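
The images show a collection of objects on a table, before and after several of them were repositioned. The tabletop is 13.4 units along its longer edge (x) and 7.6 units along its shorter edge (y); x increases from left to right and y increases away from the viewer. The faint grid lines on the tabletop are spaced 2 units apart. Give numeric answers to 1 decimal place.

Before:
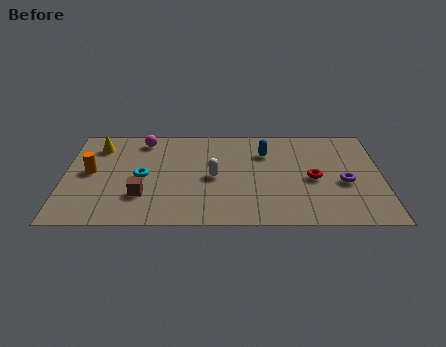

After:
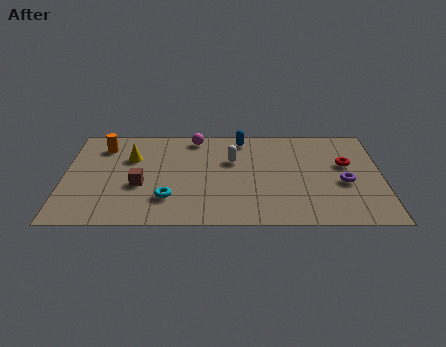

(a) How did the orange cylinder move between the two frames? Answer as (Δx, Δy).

(0.5, 2.0)

The orange cylinder was at about (1.1, 4.0) and moved to about (1.6, 6.0).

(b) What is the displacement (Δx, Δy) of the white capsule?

(0.8, 1.3)

The white capsule started near (6.3, 3.6) and ended near (7.1, 4.9).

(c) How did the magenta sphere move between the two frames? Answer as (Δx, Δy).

(2.2, 0.2)

From the two frames, the magenta sphere sits at roughly (3.3, 6.5) before and (5.5, 6.7) after.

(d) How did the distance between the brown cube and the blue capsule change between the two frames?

-0.6

Before: roughly 6.2 units apart; after: 5.6. That's 0.6 units closer together.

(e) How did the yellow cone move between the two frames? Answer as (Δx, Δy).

(1.4, -0.9)

The yellow cone was at about (1.4, 6.0) and moved to about (2.8, 5.1).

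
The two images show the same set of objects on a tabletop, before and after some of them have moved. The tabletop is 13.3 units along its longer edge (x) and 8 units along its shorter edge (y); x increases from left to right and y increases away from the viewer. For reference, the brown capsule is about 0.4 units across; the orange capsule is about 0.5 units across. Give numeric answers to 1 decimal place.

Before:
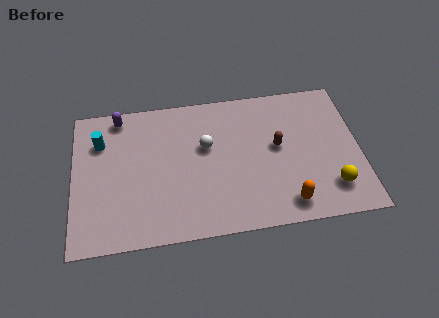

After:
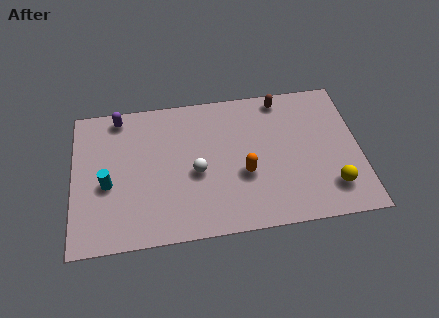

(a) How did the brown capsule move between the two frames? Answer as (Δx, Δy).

(0.3, 2.7)

The brown capsule was at about (9.5, 4.4) and moved to about (9.8, 7.1).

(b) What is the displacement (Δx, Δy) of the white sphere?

(-0.5, -1.4)

The white sphere was at about (6.2, 4.9) and moved to about (5.7, 3.5).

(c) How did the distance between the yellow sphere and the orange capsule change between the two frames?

+2.0

They were about 2.2 units apart before and 4.2 after — 2.0 units further apart.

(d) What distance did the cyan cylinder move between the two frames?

2.4

The cyan cylinder moved from about (1.3, 5.8) to (1.6, 3.4), a distance of √(0.3² + 2.4²) ≈ 2.4.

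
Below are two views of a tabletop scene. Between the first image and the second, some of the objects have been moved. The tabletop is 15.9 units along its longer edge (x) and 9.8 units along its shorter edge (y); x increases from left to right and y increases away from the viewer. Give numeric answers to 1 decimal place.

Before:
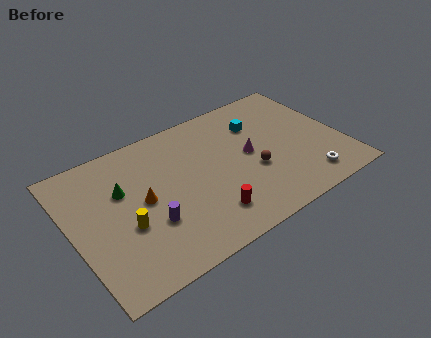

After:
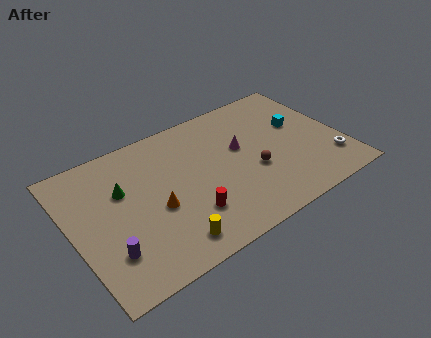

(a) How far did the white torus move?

1.7

The white torus was near (13.3, 1.6) before and (14.9, 2.3) after, so it travelled √(1.6² + 0.7²) ≈ 1.7 units.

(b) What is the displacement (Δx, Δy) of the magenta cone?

(-0.4, 0.7)

From the two frames, the magenta cone sits at roughly (10.5, 5.1) before and (10.1, 5.8) after.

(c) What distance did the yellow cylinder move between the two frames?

3.1

The yellow cylinder moved from about (2.9, 3.8) to (5.0, 1.5), a distance of √(2.1² + 2.3²) ≈ 3.1.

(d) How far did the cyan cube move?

2.6

From (11.4, 7.1) to (13.7, 5.9), the cyan cube covered √(2.3² + 1.2²) ≈ 2.6 units.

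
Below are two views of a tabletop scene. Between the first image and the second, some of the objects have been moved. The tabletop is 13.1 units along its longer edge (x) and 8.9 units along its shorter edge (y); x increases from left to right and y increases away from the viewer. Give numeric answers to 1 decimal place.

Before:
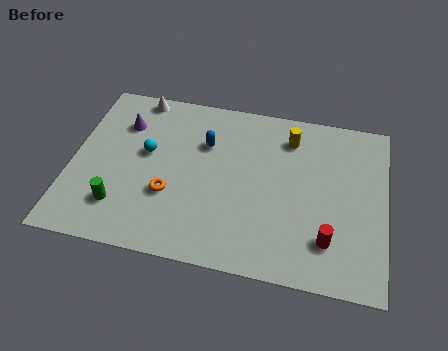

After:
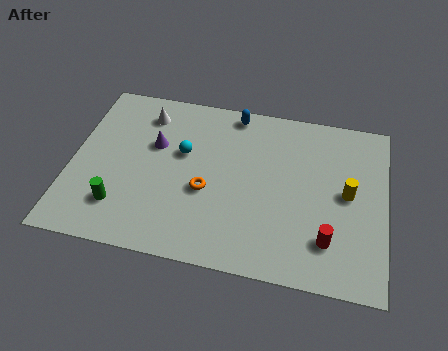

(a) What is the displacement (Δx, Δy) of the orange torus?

(1.5, 0.5)

The orange torus was at about (4.2, 3.1) and moved to about (5.7, 3.6).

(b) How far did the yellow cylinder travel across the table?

3.5

The yellow cylinder was near (9.0, 7.1) before and (11.5, 4.6) after, so it travelled √(2.5² + 2.5²) ≈ 3.5 units.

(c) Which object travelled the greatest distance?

the yellow cylinder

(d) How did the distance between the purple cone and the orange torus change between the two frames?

-1.0

The distance was about 4.0 in the first image and 3.0 in the second, so they moved 1.0 units closer together.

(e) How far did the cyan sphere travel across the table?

1.5

From (3.1, 5.1) to (4.6, 5.4), the cyan sphere covered √(1.5² + 0.3²) ≈ 1.5 units.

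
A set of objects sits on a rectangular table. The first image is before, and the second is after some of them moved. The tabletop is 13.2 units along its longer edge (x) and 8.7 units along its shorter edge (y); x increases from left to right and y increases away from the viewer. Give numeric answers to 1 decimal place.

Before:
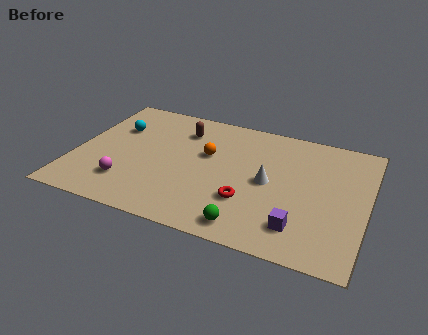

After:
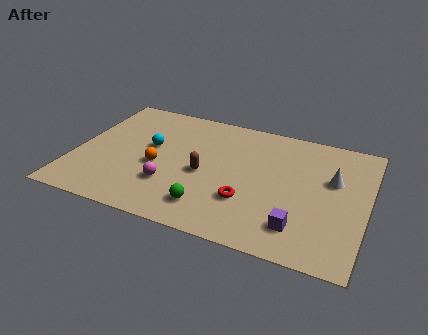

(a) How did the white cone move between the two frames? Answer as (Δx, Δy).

(2.8, 1.1)

The white cone started near (8.8, 4.3) and ended near (11.6, 5.4).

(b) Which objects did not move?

the red torus and the purple cube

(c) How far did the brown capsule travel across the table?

3.1

From (4.6, 6.7) to (5.9, 3.9), the brown capsule covered √(1.3² + 2.8²) ≈ 3.1 units.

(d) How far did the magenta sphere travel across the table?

2.0

The magenta sphere was near (2.6, 2.1) before and (4.5, 2.6) after, so it travelled √(1.9² + 0.5²) ≈ 2.0 units.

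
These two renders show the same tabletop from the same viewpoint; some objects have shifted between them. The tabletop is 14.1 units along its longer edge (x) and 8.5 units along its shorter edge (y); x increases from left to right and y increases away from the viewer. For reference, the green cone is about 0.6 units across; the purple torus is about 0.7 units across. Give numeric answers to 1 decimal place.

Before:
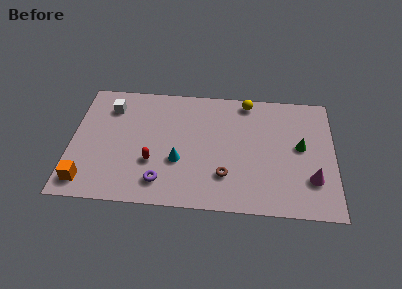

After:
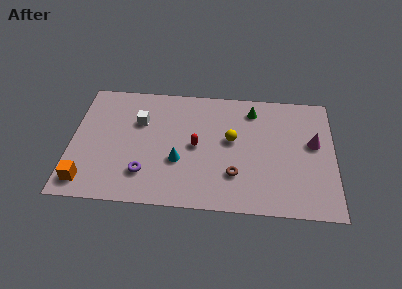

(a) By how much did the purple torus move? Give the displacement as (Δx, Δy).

(-0.9, 0.5)

The purple torus started near (4.9, 1.6) and ended near (4.0, 2.1).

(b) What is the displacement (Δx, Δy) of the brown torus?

(0.5, 0.1)

From the two frames, the brown torus sits at roughly (8.3, 2.3) before and (8.8, 2.4) after.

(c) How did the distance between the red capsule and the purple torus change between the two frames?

+2.0

The distance was about 1.4 in the first image and 3.4 in the second, so they moved 2.0 units further apart.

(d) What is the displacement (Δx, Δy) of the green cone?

(-2.6, 2.4)

The green cone started near (12.3, 4.6) and ended near (9.7, 7.0).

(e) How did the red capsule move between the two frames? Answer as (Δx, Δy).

(2.3, 1.3)

The red capsule started near (4.4, 2.9) and ended near (6.7, 4.2).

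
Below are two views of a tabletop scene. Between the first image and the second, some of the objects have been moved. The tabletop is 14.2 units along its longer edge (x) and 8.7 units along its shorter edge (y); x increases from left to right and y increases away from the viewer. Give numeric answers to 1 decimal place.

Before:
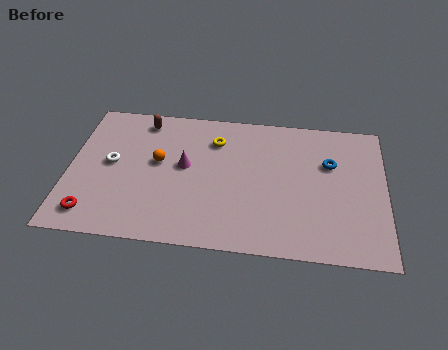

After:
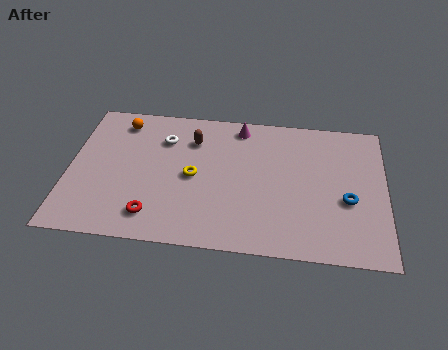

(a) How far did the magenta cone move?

3.7

The magenta cone moved from about (5.2, 4.8) to (7.6, 7.6), a distance of √(2.4² + 2.8²) ≈ 3.7.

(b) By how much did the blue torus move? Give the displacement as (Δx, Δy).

(0.8, -2.2)

From the two frames, the blue torus sits at roughly (11.7, 5.7) before and (12.5, 3.5) after.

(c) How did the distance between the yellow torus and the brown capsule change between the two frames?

-1.1

Before: roughly 3.4 units apart; after: 2.3. That's 1.1 units closer together.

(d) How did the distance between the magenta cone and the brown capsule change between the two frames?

-1.0

The distance was about 3.4 in the first image and 2.4 in the second, so they moved 1.0 units closer together.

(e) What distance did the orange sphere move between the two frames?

3.0

The orange sphere was near (4.0, 4.9) before and (2.2, 7.3) after, so it travelled √(1.8² + 2.4²) ≈ 3.0 units.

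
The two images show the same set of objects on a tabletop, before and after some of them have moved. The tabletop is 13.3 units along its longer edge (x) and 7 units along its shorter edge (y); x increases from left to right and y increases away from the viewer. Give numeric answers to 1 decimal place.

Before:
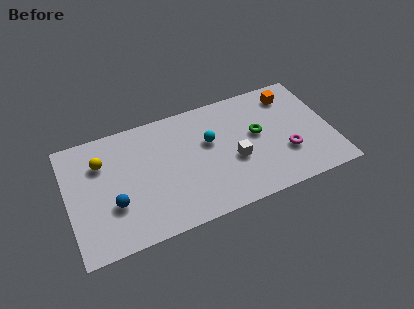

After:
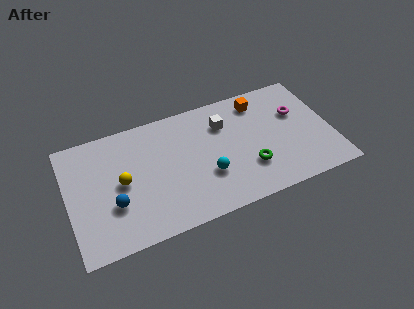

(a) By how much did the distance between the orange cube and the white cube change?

-2.3

Before: roughly 4.3 units apart; after: 2.0. That's 2.3 units closer together.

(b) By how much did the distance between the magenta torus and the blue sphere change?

+1.0

Before: roughly 8.7 units apart; after: 9.7. That's 1.0 units further apart.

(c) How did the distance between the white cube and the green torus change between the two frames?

+1.5

Before: roughly 1.7 units apart; after: 3.2. That's 1.5 units further apart.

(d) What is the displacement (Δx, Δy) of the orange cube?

(-1.6, 0.1)

The orange cube was at about (11.5, 5.7) and moved to about (9.9, 5.8).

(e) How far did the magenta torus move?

2.3

The magenta torus moved from about (10.9, 2.3) to (11.7, 4.5), a distance of √(0.8² + 2.2²) ≈ 2.3.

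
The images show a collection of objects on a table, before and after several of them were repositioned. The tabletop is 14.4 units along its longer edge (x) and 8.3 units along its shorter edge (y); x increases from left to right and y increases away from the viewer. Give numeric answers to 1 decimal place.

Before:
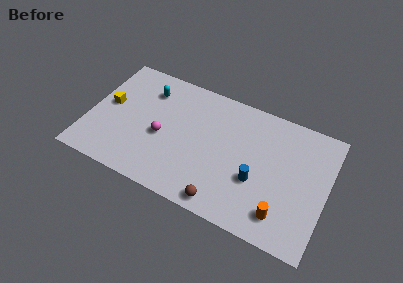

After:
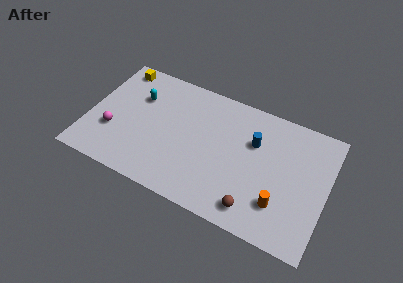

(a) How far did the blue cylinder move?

2.4

The blue cylinder was near (10.3, 3.1) before and (9.9, 5.5) after, so it travelled √(0.4² + 2.4²) ≈ 2.4 units.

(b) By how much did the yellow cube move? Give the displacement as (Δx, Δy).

(0.2, 2.8)

From the two frames, the yellow cube sits at roughly (1.1, 4.5) before and (1.3, 7.3) after.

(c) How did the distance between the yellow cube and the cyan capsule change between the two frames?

-0.7

The distance was about 2.9 in the first image and 2.2 in the second, so they moved 0.7 units closer together.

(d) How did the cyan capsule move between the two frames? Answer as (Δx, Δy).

(-0.5, -0.7)

From the two frames, the cyan capsule sits at roughly (3.3, 6.4) before and (2.8, 5.7) after.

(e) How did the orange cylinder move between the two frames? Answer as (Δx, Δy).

(-0.2, 0.6)

The orange cylinder started near (12.0, 1.6) and ended near (11.8, 2.2).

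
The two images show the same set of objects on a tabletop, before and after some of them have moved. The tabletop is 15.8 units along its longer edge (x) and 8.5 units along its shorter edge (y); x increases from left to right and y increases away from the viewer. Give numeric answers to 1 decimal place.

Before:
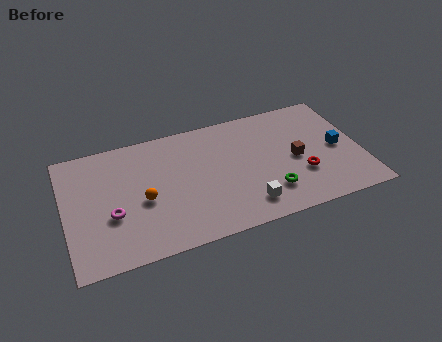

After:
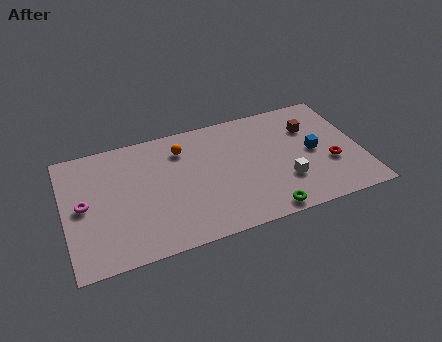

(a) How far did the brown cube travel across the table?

2.2

From (12.3, 4.0) to (13.3, 6.0), the brown cube covered √(1.0² + 2.0²) ≈ 2.2 units.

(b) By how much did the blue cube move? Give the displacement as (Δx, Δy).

(-1.3, 0.1)

The blue cube was at about (14.6, 4.1) and moved to about (13.3, 4.2).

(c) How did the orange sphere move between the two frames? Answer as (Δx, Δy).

(2.3, 2.9)

From the two frames, the orange sphere sits at roughly (4.1, 3.7) before and (6.4, 6.6) after.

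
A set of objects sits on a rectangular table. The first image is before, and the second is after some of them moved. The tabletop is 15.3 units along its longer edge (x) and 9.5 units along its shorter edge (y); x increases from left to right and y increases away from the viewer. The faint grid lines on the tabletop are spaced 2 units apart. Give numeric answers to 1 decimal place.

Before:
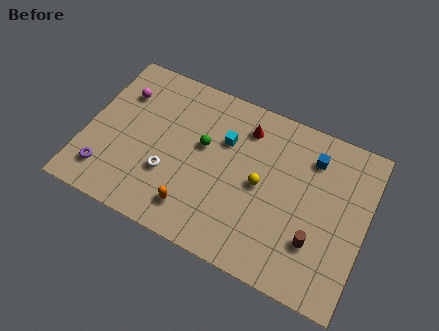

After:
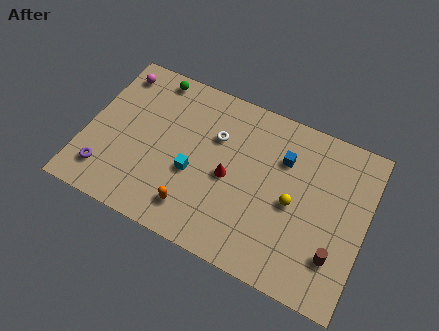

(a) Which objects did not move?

the orange capsule and the purple torus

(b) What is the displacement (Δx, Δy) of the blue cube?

(-1.5, -0.7)

From the two frames, the blue cube sits at roughly (12.1, 7.4) before and (10.6, 6.7) after.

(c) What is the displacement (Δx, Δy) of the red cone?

(-0.5, -3.2)

The red cone was at about (8.4, 7.6) and moved to about (7.9, 4.4).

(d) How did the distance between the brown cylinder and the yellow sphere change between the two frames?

-0.6

They were about 3.7 units apart before and 3.1 after — 0.6 units closer together.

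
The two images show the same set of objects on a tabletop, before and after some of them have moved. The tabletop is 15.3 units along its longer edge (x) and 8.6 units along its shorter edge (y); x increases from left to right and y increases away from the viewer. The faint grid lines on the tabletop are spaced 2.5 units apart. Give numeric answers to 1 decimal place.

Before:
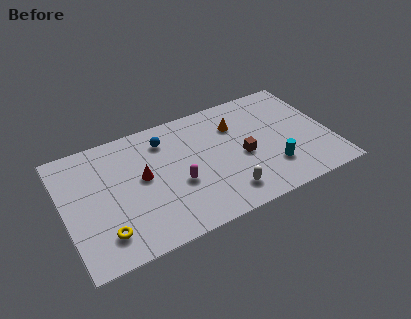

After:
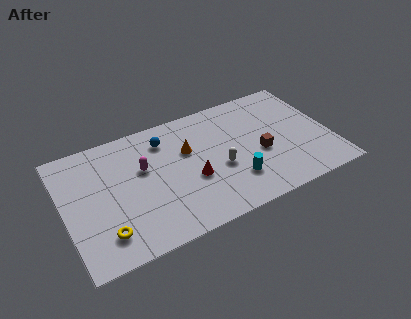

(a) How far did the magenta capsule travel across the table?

2.6

The magenta capsule was near (6.4, 3.4) before and (4.6, 5.3) after, so it travelled √(1.8² + 1.9²) ≈ 2.6 units.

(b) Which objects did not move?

the yellow torus and the blue sphere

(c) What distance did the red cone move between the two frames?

3.0

The red cone moved from about (4.5, 4.7) to (7.2, 3.4), a distance of √(2.7² + 1.3²) ≈ 3.0.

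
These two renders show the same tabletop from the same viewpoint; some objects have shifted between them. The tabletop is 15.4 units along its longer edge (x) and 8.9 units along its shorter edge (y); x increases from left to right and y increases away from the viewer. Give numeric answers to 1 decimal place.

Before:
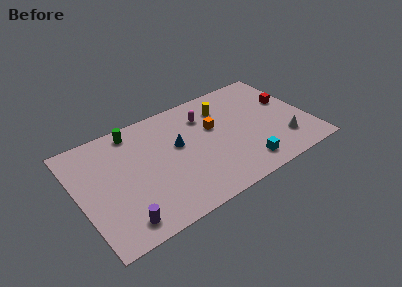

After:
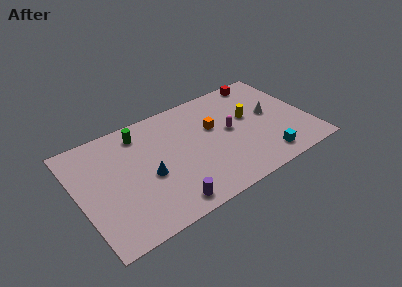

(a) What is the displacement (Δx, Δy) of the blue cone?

(-2.2, -1.4)

The blue cone started near (6.7, 5.2) and ended near (4.5, 3.8).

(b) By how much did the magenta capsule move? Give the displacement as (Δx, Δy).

(1.4, -2.0)

The magenta capsule started near (8.8, 6.7) and ended near (10.2, 4.7).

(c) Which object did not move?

the orange cube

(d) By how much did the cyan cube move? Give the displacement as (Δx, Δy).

(1.4, -0.1)

The cyan cube was at about (10.6, 1.5) and moved to about (12.0, 1.4).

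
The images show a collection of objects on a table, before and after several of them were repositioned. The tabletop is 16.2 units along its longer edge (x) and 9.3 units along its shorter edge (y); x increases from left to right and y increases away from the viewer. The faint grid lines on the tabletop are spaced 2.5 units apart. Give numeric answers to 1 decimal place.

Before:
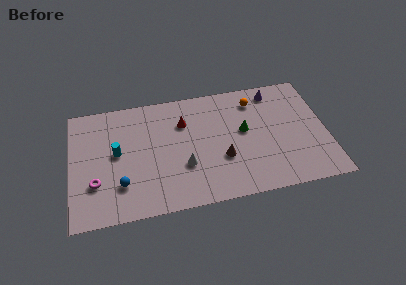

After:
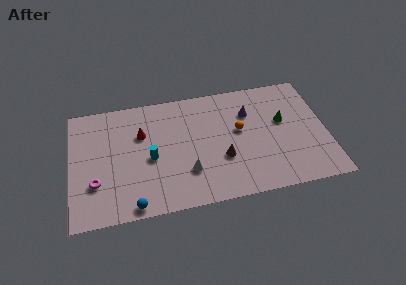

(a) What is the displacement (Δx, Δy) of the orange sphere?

(-1.1, -2.2)

The orange sphere started near (11.8, 7.5) and ended near (10.7, 5.3).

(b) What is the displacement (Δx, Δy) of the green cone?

(2.5, 0.3)

The green cone was at about (11.0, 5.2) and moved to about (13.5, 5.5).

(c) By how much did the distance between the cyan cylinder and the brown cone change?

-2.2

The distance was about 6.8 in the first image and 4.6 in the second, so they moved 2.2 units closer together.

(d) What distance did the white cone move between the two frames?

0.5

The white cone moved from about (7.1, 3.2) to (7.3, 2.7), a distance of √(0.2² + 0.5²) ≈ 0.5.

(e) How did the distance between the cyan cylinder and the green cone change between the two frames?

+0.5

Before: roughly 8.1 units apart; after: 8.6. That's 0.5 units further apart.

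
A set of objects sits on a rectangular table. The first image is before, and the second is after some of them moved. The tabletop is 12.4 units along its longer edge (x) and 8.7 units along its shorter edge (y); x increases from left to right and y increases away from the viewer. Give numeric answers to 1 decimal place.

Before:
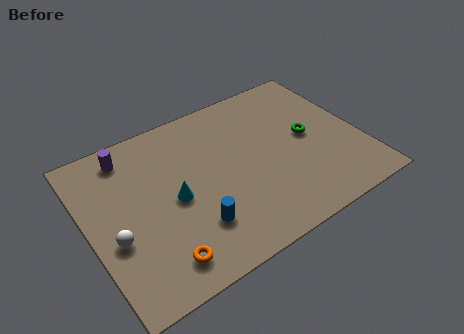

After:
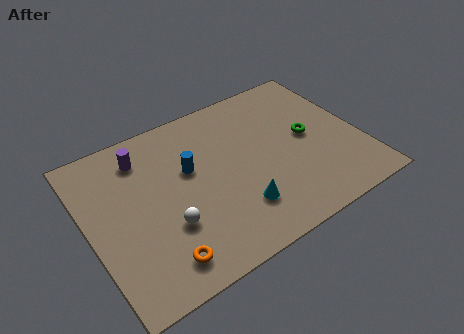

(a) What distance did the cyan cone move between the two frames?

3.2

The cyan cone was near (3.8, 4.1) before and (6.4, 2.2) after, so it travelled √(2.6² + 1.9²) ≈ 3.2 units.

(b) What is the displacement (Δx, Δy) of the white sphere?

(2.3, -0.5)

The white sphere was at about (1.0, 3.4) and moved to about (3.3, 2.9).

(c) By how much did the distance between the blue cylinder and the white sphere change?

-0.8

Before: roughly 3.6 units apart; after: 2.8. That's 0.8 units closer together.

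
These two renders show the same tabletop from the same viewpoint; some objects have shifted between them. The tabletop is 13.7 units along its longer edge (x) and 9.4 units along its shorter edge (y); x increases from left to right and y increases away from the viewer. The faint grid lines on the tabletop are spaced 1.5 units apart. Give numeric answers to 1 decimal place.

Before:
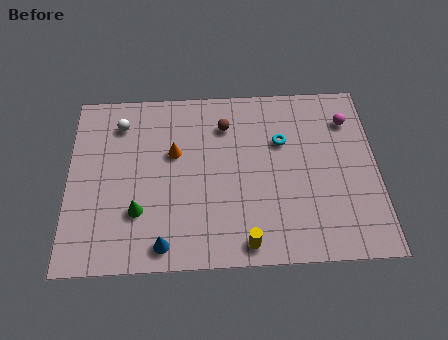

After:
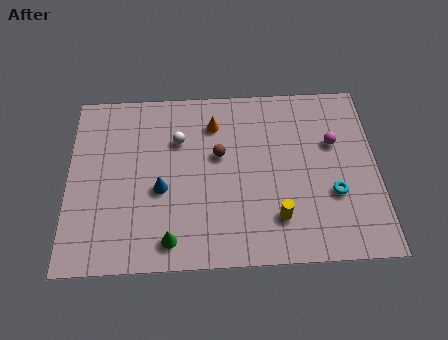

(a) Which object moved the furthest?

the cyan torus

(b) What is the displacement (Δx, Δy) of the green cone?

(1.4, -1.5)

The green cone was at about (3.1, 2.8) and moved to about (4.5, 1.3).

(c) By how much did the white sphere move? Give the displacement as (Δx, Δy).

(2.6, -1.0)

From the two frames, the white sphere sits at roughly (2.3, 7.5) before and (4.9, 6.5) after.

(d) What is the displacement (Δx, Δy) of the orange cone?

(1.8, 1.5)

From the two frames, the orange cone sits at roughly (4.7, 5.8) before and (6.5, 7.3) after.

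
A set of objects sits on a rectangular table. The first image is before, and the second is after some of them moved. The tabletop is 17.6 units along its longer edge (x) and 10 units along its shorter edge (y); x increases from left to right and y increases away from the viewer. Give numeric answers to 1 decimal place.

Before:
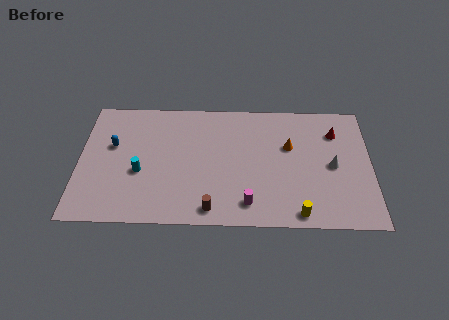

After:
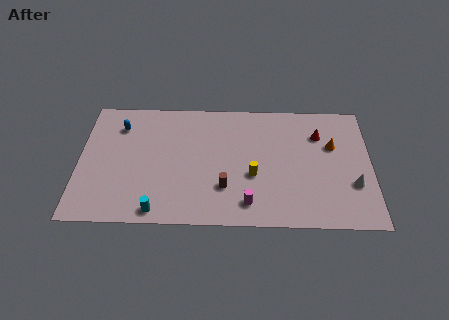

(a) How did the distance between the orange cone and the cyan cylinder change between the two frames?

+2.5

Before: roughly 9.3 units apart; after: 11.8. That's 2.5 units further apart.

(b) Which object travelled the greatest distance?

the yellow cylinder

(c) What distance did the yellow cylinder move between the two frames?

4.0

The yellow cylinder was near (13.2, 1.0) before and (10.5, 3.9) after, so it travelled √(2.7² + 2.9²) ≈ 4.0 units.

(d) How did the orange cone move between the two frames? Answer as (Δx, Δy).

(2.6, 0.1)

The orange cone started near (12.7, 6.3) and ended near (15.3, 6.4).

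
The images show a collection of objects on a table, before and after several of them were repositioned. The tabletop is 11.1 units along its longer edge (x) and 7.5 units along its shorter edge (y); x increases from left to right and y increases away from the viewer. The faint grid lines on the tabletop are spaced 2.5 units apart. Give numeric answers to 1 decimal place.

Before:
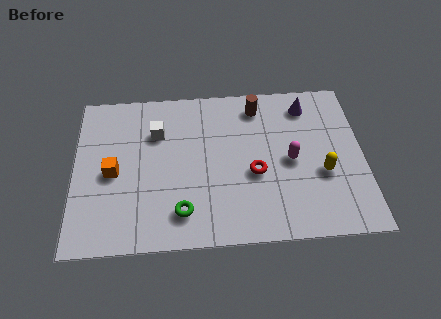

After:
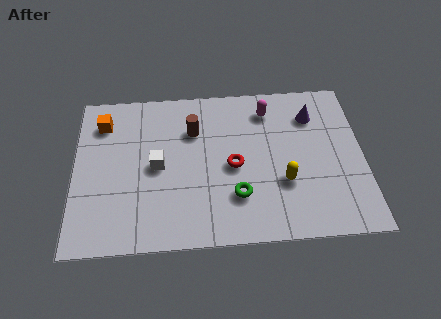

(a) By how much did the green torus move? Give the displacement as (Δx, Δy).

(2.1, 0.6)

The green torus started near (4.1, 1.5) and ended near (6.2, 2.1).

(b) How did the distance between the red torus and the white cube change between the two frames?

-1.4

Before: roughly 4.3 units apart; after: 2.9. That's 1.4 units closer together.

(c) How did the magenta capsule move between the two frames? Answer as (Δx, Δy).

(-0.8, 2.5)

The magenta capsule was at about (8.3, 3.6) and moved to about (7.5, 6.1).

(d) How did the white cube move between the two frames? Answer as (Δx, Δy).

(0.0, -1.6)

From the two frames, the white cube sits at roughly (3.2, 5.3) before and (3.2, 3.7) after.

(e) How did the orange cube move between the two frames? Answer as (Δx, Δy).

(-0.4, 2.4)

From the two frames, the orange cube sits at roughly (1.5, 3.5) before and (1.1, 5.9) after.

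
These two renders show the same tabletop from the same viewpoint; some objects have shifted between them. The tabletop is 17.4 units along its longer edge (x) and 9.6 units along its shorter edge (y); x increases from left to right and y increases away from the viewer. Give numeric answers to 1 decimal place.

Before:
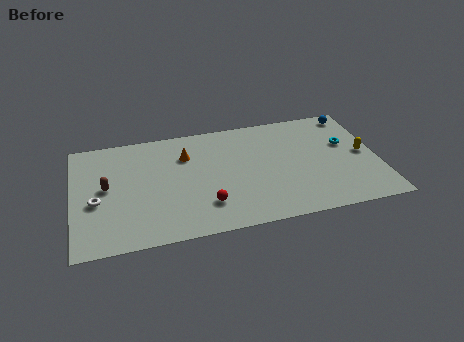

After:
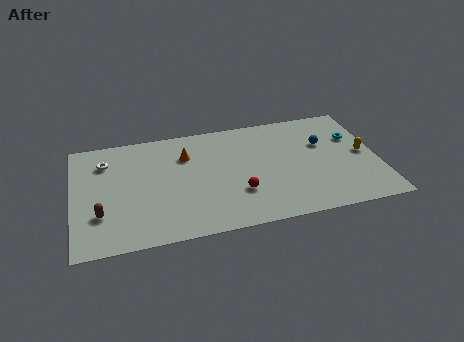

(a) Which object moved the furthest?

the white torus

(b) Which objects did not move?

the orange cone and the yellow capsule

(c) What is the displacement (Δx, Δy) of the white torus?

(0.6, 3.3)

The white torus was at about (1.3, 4.0) and moved to about (1.9, 7.3).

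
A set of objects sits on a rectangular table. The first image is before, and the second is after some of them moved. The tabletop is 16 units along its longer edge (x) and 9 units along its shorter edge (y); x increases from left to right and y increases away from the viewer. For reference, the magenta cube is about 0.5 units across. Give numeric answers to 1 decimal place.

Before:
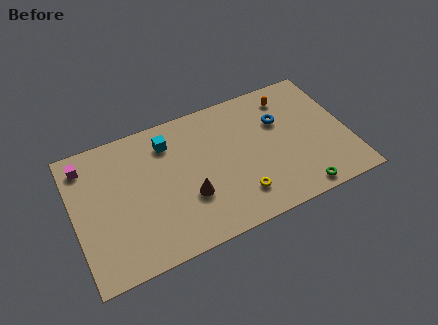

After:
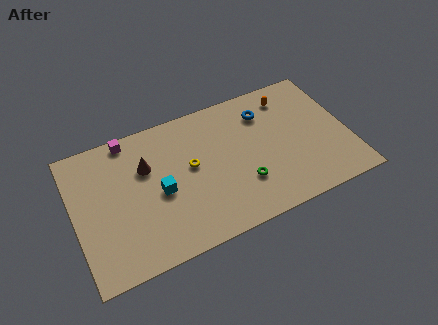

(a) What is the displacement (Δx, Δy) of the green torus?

(-3.1, 1.8)

The green torus started near (12.7, 0.9) and ended near (9.6, 2.7).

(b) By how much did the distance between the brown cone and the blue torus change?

+0.8

They were about 6.4 units apart before and 7.2 after — 0.8 units further apart.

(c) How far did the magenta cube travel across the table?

2.7

The magenta cube moved from about (0.9, 7.5) to (3.5, 8.2), a distance of √(2.6² + 0.7²) ≈ 2.7.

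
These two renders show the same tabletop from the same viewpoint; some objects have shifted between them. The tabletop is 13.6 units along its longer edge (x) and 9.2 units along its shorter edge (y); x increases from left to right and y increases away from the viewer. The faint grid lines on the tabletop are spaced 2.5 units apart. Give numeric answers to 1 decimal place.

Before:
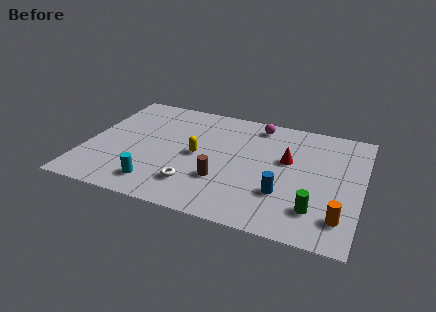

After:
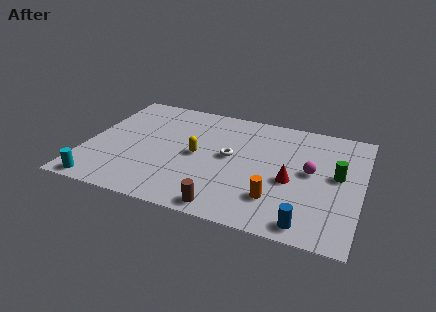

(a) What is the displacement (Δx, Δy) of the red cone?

(0.3, -1.6)

From the two frames, the red cone sits at roughly (9.9, 5.5) before and (10.2, 3.9) after.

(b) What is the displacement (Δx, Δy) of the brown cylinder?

(0.4, -2.0)

The brown cylinder was at about (6.9, 2.9) and moved to about (7.3, 0.9).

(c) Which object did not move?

the yellow capsule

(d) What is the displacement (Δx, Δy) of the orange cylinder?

(-3.1, 0.4)

The orange cylinder was at about (12.7, 1.9) and moved to about (9.6, 2.3).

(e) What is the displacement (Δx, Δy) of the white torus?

(1.5, 2.8)

The white torus was at about (5.6, 2.1) and moved to about (7.1, 4.9).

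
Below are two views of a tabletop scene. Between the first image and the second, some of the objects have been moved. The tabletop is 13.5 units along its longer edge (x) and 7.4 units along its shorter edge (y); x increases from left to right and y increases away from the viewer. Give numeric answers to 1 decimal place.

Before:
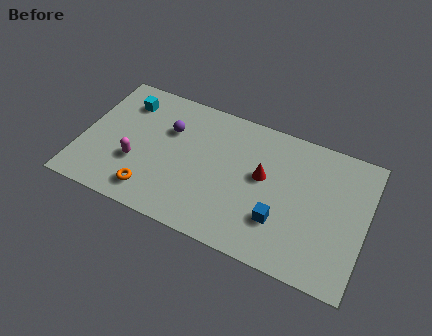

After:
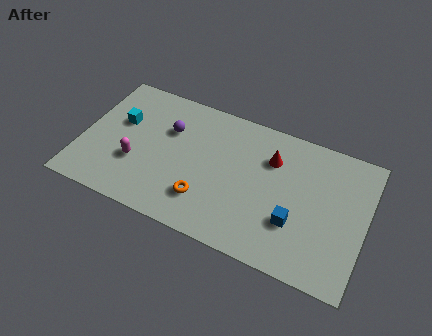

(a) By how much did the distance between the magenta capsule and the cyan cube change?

-1.1

Before: roughly 3.3 units apart; after: 2.2. That's 1.1 units closer together.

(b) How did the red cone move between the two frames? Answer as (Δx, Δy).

(0.3, 1.1)

From the two frames, the red cone sits at roughly (8.6, 4.2) before and (8.9, 5.3) after.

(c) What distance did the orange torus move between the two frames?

2.6

The orange torus moved from about (3.6, 1.3) to (6.1, 1.9), a distance of √(2.5² + 0.6²) ≈ 2.6.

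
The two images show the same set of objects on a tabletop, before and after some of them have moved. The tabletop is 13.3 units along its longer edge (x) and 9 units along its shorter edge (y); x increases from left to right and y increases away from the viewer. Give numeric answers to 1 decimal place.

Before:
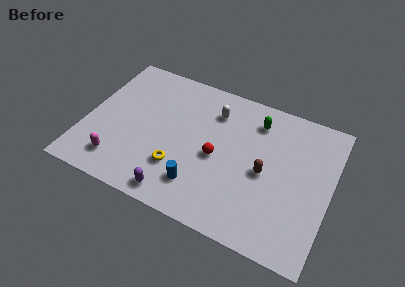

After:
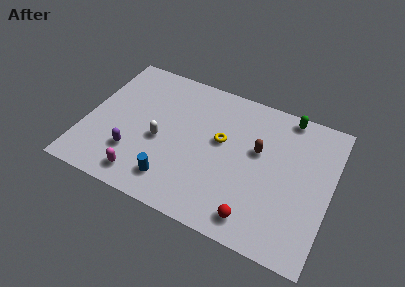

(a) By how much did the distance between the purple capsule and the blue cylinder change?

+0.9

They were about 1.5 units apart before and 2.4 after — 0.9 units further apart.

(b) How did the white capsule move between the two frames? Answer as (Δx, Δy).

(-2.6, -3.0)

From the two frames, the white capsule sits at roughly (6.7, 6.9) before and (4.1, 3.9) after.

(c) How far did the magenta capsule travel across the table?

1.5

From (2.1, 1.7) to (3.5, 1.3), the magenta capsule covered √(1.4² + 0.4²) ≈ 1.5 units.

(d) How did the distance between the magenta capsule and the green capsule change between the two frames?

+1.1

Before: roughly 8.8 units apart; after: 9.9. That's 1.1 units further apart.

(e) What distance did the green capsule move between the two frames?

1.9

The green capsule moved from about (9.0, 7.2) to (10.6, 8.2), a distance of √(1.6² + 1.0²) ≈ 1.9.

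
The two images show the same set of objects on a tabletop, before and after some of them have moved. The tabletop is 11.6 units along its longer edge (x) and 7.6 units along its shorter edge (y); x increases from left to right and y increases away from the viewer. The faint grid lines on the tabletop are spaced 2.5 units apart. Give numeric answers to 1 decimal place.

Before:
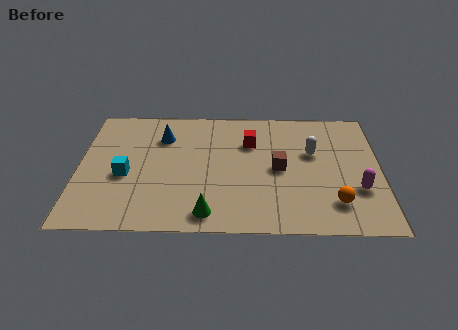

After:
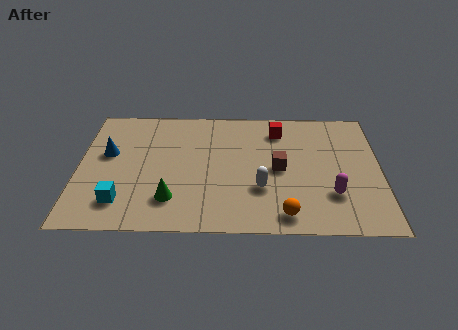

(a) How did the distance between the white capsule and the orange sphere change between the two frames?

-1.4

Before: roughly 3.1 units apart; after: 1.7. That's 1.4 units closer together.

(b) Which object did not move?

the brown cube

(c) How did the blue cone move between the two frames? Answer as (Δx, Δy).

(-2.1, -1.1)

The blue cone was at about (3.2, 5.6) and moved to about (1.1, 4.5).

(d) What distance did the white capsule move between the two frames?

3.0

The white capsule was near (9.0, 4.7) before and (7.0, 2.5) after, so it travelled √(2.0² + 2.2²) ≈ 3.0 units.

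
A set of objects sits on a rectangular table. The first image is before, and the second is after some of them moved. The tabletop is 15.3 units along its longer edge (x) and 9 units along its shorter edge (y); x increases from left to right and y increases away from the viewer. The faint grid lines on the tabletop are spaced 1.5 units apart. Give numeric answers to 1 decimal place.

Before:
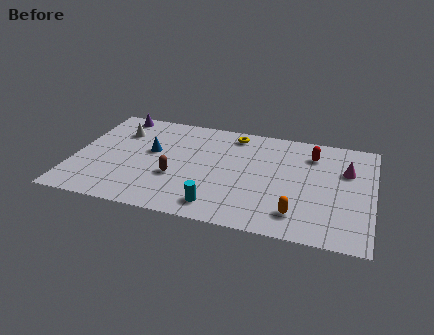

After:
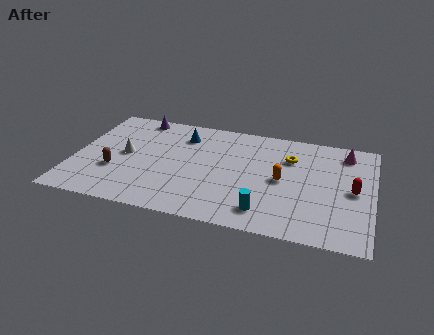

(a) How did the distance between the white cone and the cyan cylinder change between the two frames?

+0.4

Before: roughly 7.6 units apart; after: 8.0. That's 0.4 units further apart.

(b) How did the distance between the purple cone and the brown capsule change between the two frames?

-0.9

Before: roughly 5.9 units apart; after: 5.0. That's 0.9 units closer together.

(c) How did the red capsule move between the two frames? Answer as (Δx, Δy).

(2.2, -2.6)

The red capsule was at about (12.1, 7.0) and moved to about (14.3, 4.4).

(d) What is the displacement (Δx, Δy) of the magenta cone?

(-0.1, 1.5)

The magenta cone was at about (13.9, 6.0) and moved to about (13.8, 7.5).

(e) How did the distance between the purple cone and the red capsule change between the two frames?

+1.6

The distance was about 10.4 in the first image and 12.0 in the second, so they moved 1.6 units further apart.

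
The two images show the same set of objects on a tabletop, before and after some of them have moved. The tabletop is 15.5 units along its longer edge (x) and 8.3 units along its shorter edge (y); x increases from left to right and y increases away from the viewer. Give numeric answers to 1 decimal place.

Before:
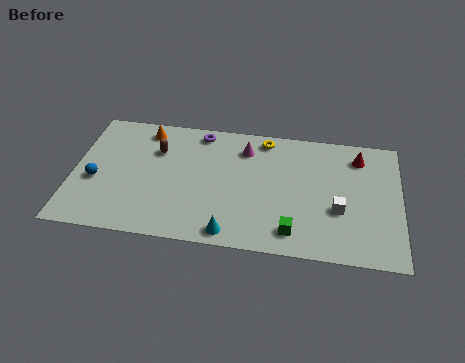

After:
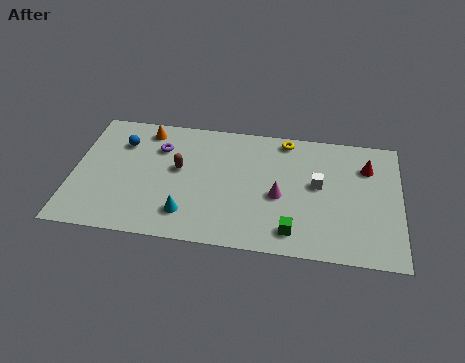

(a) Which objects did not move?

the orange cone and the green cube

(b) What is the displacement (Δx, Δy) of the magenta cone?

(1.7, -2.9)

The magenta cone started near (8.1, 6.5) and ended near (9.8, 3.6).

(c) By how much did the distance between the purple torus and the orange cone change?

-1.3

They were about 2.6 units apart before and 1.3 after — 1.3 units closer together.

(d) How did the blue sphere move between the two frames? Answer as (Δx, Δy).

(1.1, 2.7)

The blue sphere started near (1.1, 3.4) and ended near (2.2, 6.1).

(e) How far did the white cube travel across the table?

1.8

The white cube was near (12.6, 3.1) before and (11.6, 4.6) after, so it travelled √(1.0² + 1.5²) ≈ 1.8 units.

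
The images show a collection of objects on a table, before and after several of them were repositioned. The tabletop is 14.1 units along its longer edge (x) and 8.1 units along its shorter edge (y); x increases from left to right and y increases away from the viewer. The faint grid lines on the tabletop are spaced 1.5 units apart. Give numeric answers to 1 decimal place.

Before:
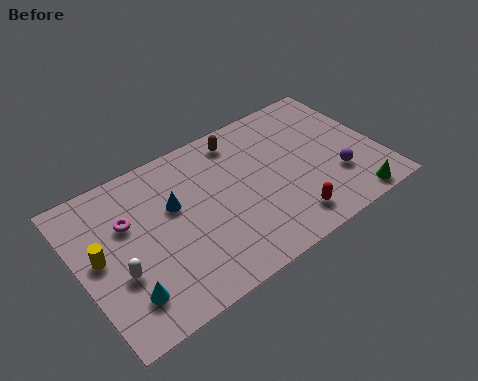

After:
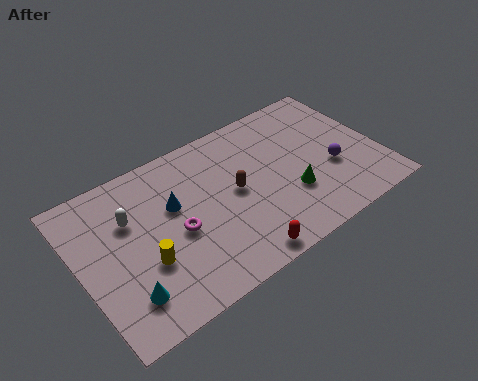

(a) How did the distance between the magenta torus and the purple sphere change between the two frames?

-2.5

The distance was about 9.9 in the first image and 7.4 in the second, so they moved 2.5 units closer together.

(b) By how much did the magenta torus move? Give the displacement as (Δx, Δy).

(2.0, -1.7)

From the two frames, the magenta torus sits at roughly (2.4, 5.3) before and (4.4, 3.6) after.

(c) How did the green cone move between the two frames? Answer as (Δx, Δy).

(-2.6, 1.9)

The green cone was at about (12.3, 0.8) and moved to about (9.7, 2.7).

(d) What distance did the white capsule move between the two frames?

2.6

From (1.6, 3.0) to (2.5, 5.4), the white capsule covered √(0.9² + 2.4²) ≈ 2.6 units.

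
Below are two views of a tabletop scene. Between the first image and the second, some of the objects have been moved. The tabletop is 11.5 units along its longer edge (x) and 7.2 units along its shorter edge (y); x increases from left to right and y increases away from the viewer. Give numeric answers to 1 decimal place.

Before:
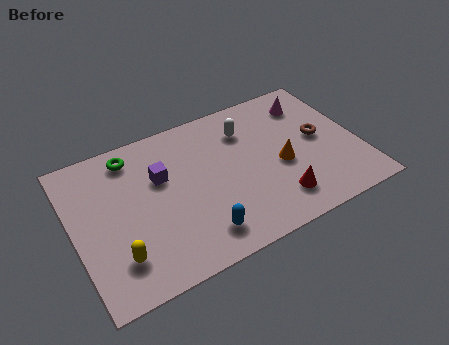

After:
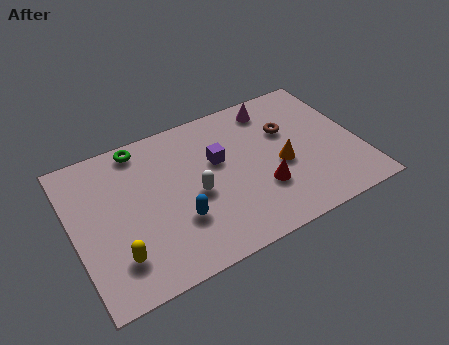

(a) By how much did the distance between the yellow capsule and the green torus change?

+0.4

Before: roughly 4.5 units apart; after: 4.9. That's 0.4 units further apart.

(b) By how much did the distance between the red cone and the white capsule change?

-1.2

Before: roughly 4.0 units apart; after: 2.8. That's 1.2 units closer together.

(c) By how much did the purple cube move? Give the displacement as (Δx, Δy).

(2.3, -0.2)

From the two frames, the purple cube sits at roughly (3.6, 4.6) before and (5.9, 4.4) after.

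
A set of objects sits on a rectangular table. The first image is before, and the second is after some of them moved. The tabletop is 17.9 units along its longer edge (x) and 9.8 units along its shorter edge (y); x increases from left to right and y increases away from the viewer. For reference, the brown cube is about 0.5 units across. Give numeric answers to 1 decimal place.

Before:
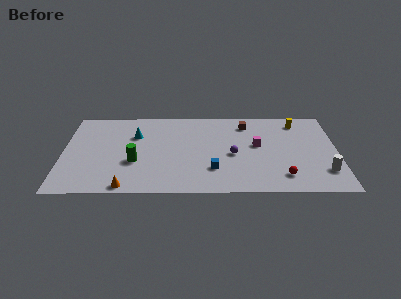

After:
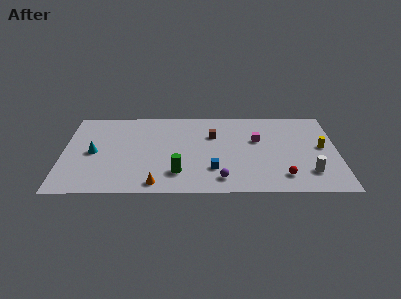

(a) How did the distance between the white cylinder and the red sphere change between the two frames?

-1.0

The distance was about 2.7 in the first image and 1.7 in the second, so they moved 1.0 units closer together.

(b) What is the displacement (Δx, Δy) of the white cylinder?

(-1.0, -0.1)

The white cylinder started near (17.0, 2.4) and ended near (16.0, 2.3).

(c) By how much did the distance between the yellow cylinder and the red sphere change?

-2.2

The distance was about 6.4 in the first image and 4.2 in the second, so they moved 2.2 units closer together.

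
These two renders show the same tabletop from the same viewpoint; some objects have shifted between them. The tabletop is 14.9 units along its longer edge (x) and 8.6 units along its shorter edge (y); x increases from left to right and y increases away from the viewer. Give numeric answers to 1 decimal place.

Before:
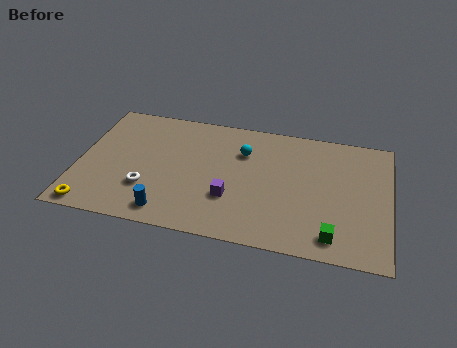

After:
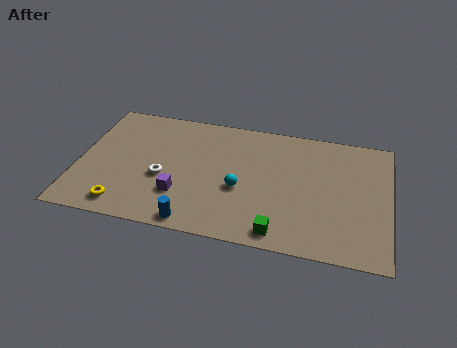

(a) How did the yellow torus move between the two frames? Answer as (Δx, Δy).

(1.5, 0.4)

From the two frames, the yellow torus sits at roughly (0.9, 0.8) before and (2.4, 1.2) after.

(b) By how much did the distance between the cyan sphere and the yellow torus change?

-2.8

Before: roughly 8.7 units apart; after: 5.9. That's 2.8 units closer together.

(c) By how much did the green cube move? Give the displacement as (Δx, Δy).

(-2.5, -0.3)

The green cube started near (12.3, 1.3) and ended near (9.8, 1.0).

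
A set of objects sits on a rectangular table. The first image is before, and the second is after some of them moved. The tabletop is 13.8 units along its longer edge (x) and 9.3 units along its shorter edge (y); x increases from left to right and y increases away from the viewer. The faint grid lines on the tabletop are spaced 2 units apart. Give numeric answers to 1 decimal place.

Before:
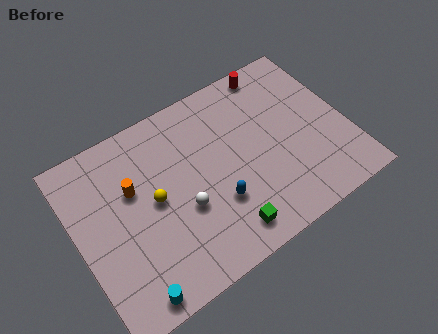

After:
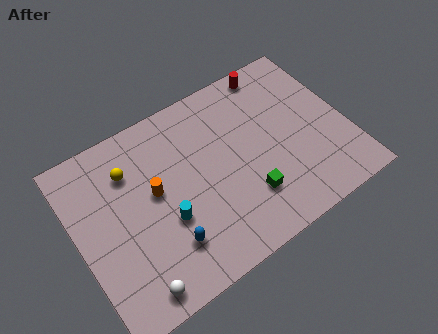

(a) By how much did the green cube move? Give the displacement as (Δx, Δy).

(1.4, 1.1)

The green cube was at about (6.9, 1.4) and moved to about (8.3, 2.5).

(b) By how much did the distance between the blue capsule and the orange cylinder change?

-1.9

They were about 4.8 units apart before and 2.9 after — 1.9 units closer together.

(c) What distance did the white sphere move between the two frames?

3.9

The white sphere was near (5.2, 3.6) before and (2.2, 1.1) after, so it travelled √(3.0² + 2.5²) ≈ 3.9 units.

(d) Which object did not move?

the red cylinder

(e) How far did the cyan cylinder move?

3.5

The cyan cylinder moved from about (2.0, 0.9) to (4.3, 3.5), a distance of √(2.3² + 2.6²) ≈ 3.5.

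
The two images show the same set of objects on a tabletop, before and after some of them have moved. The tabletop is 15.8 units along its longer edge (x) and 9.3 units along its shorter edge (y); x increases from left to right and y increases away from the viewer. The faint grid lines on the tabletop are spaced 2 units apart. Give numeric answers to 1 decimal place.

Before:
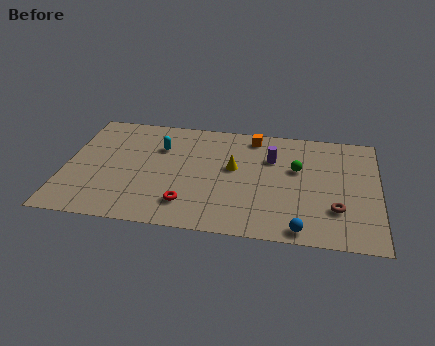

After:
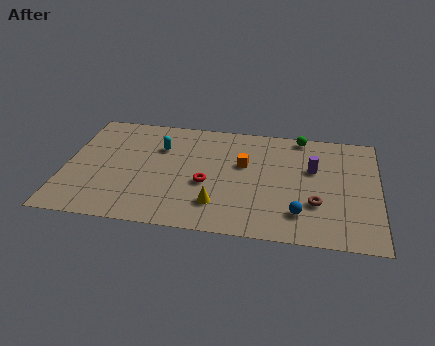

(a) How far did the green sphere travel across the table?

2.8

From (11.7, 5.7) to (11.8, 8.5), the green sphere covered √(0.1² + 2.8²) ≈ 2.8 units.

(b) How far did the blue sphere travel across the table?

1.2

From (12.0, 0.9) to (11.9, 2.1), the blue sphere covered √(0.1² + 1.2²) ≈ 1.2 units.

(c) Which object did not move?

the cyan capsule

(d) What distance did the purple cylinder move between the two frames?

2.2

The purple cylinder was near (10.4, 6.4) before and (12.5, 5.8) after, so it travelled √(2.1² + 0.6²) ≈ 2.2 units.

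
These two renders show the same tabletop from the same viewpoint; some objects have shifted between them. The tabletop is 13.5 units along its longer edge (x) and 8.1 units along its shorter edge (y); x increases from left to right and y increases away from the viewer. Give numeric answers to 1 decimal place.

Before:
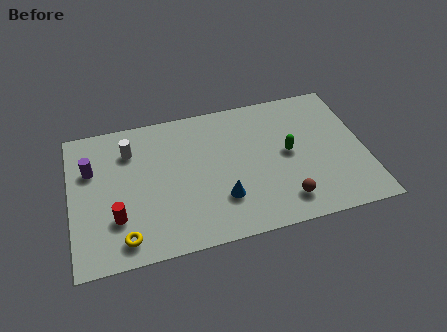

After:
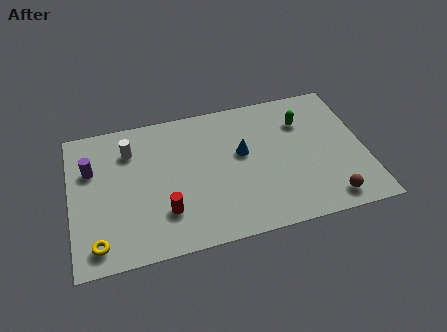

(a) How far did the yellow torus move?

1.2

The yellow torus was near (2.3, 1.2) before and (1.1, 1.2) after, so it travelled √(1.2² + 0.0²) ≈ 1.2 units.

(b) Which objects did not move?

the white cylinder and the purple cylinder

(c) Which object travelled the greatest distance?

the blue cone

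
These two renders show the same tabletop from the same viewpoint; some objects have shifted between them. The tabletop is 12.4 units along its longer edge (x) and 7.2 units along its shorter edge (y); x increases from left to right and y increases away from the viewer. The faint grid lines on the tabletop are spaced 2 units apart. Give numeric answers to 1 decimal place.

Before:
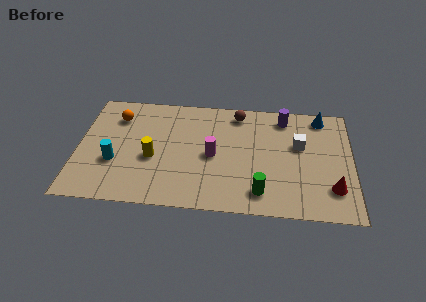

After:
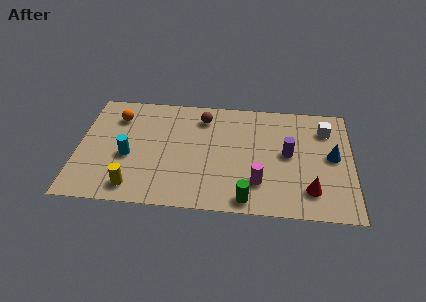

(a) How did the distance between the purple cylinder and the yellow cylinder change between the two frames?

+0.7

The distance was about 6.7 in the first image and 7.4 in the second, so they moved 0.7 units further apart.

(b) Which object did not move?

the orange sphere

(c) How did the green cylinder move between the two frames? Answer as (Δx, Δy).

(-0.6, -0.5)

The green cylinder started near (8.3, 1.3) and ended near (7.7, 0.8).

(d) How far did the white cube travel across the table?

1.6

The white cube was near (10.0, 4.4) before and (11.2, 5.5) after, so it travelled √(1.2² + 1.1²) ≈ 1.6 units.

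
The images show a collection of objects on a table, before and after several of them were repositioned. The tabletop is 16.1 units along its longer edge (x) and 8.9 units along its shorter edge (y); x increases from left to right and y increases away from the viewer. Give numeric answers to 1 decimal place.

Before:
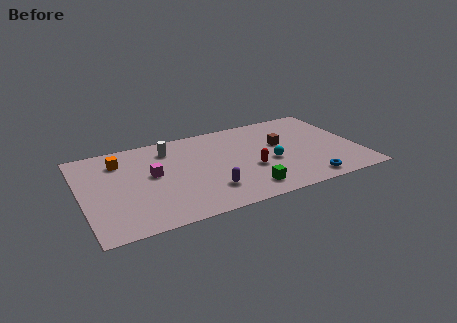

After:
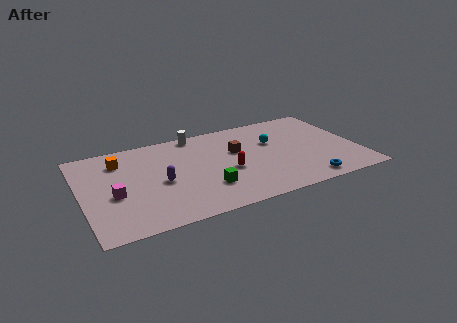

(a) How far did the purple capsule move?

3.2

From (7.1, 2.2) to (4.5, 4.0), the purple capsule covered √(2.6² + 1.8²) ≈ 3.2 units.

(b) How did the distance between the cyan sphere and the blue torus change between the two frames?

+1.6

The distance was about 3.2 in the first image and 4.8 in the second, so they moved 1.6 units further apart.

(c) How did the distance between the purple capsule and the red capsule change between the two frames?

+1.0

They were about 2.9 units apart before and 3.9 after — 1.0 units further apart.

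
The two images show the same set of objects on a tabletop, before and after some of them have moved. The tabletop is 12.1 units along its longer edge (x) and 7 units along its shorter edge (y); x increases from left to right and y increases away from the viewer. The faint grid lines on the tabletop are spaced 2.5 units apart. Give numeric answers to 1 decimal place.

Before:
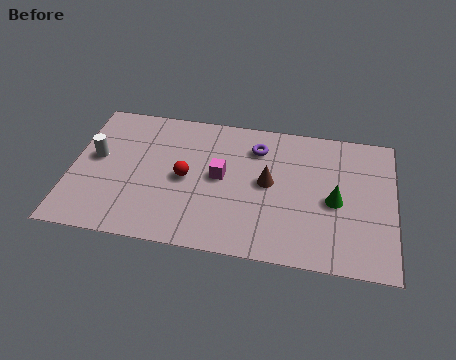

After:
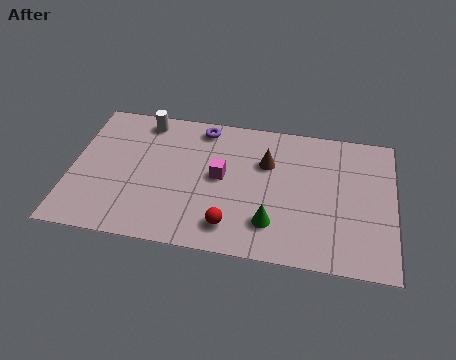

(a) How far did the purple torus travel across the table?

2.2

The purple torus moved from about (6.9, 5.4) to (4.8, 6.1), a distance of √(2.1² + 0.7²) ≈ 2.2.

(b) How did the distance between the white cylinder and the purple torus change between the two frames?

-4.0

They were about 6.2 units apart before and 2.2 after — 4.0 units closer together.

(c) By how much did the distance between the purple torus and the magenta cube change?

+0.4

They were about 2.1 units apart before and 2.5 after — 0.4 units further apart.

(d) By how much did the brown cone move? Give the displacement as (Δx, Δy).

(-0.1, 1.0)

The brown cone was at about (7.4, 3.7) and moved to about (7.3, 4.7).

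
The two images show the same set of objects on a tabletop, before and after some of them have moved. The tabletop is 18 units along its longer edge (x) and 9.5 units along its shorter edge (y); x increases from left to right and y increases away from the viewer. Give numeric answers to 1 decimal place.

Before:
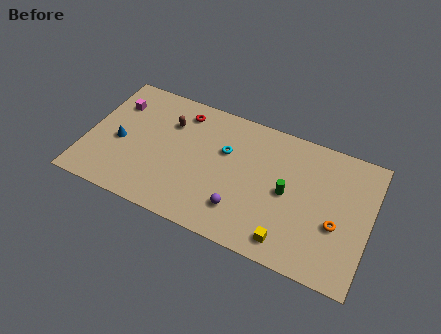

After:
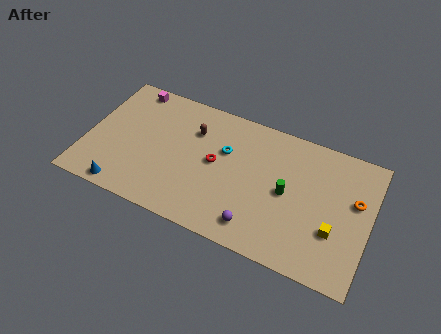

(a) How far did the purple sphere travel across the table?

1.3

The purple sphere moved from about (10.1, 2.3) to (11.2, 1.6), a distance of √(1.1² + 0.7²) ≈ 1.3.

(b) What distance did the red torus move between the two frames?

3.8

From (5.7, 7.9) to (8.2, 5.0), the red torus covered √(2.5² + 2.9²) ≈ 3.8 units.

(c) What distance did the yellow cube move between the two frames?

3.2

The yellow cube was near (13.2, 1.4) before and (15.9, 3.2) after, so it travelled √(2.7² + 1.8²) ≈ 3.2 units.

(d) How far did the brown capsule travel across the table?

1.6

From (5.0, 6.8) to (6.6, 6.8), the brown capsule covered √(1.6² + 0.0²) ≈ 1.6 units.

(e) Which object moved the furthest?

the red torus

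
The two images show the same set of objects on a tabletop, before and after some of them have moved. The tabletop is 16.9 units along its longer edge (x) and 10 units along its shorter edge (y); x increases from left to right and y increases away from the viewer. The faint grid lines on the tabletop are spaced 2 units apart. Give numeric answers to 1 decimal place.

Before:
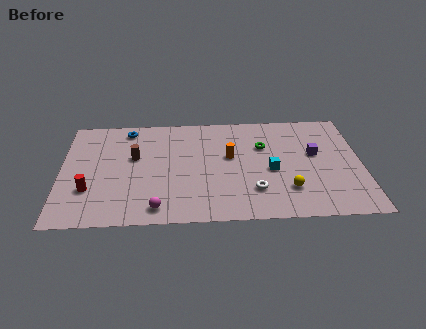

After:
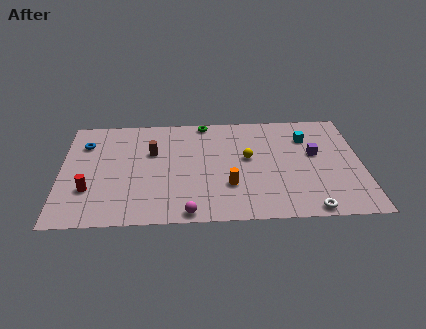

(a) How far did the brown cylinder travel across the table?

1.1

The brown cylinder moved from about (4.1, 6.0) to (5.1, 6.4), a distance of √(1.0² + 0.4²) ≈ 1.1.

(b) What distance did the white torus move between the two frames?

3.5

The white torus was near (10.8, 2.6) before and (13.8, 0.8) after, so it travelled √(3.0² + 1.8²) ≈ 3.5 units.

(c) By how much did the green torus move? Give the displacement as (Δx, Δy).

(-3.3, 2.5)

The green torus was at about (11.4, 6.7) and moved to about (8.1, 9.2).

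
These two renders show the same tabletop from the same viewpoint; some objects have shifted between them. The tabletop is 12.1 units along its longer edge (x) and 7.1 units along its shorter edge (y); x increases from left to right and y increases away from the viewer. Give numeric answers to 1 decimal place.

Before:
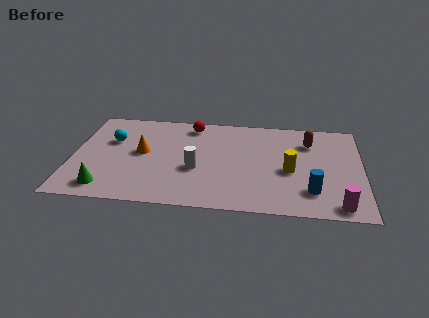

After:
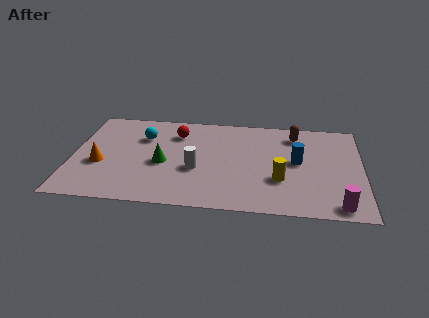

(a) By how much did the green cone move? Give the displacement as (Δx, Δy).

(2.3, 2.0)

The green cone started near (1.5, 1.1) and ended near (3.8, 3.1).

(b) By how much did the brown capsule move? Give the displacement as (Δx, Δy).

(-0.6, 0.5)

The brown capsule started near (9.9, 5.3) and ended near (9.3, 5.8).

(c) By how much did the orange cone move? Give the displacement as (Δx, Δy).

(-1.7, -1.0)

From the two frames, the orange cone sits at roughly (2.9, 3.8) before and (1.2, 2.8) after.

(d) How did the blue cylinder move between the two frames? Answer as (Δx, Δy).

(-0.6, 2.1)

The blue cylinder was at about (10.0, 1.7) and moved to about (9.4, 3.8).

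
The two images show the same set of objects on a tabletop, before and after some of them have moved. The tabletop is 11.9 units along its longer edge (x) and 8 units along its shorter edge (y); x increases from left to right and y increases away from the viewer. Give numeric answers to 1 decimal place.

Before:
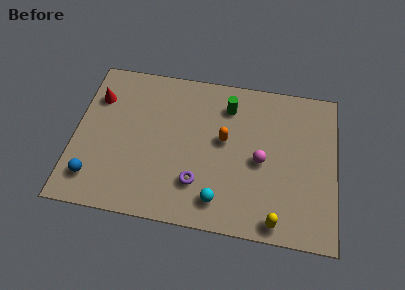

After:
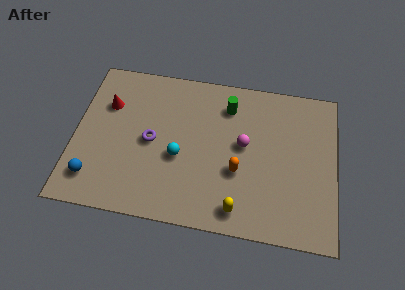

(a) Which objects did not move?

the green cylinder and the blue sphere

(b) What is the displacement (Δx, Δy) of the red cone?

(0.5, -0.3)

The red cone was at about (0.9, 5.8) and moved to about (1.4, 5.5).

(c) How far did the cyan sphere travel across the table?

2.7

The cyan sphere was near (6.7, 1.4) before and (4.8, 3.3) after, so it travelled √(1.9² + 1.9²) ≈ 2.7 units.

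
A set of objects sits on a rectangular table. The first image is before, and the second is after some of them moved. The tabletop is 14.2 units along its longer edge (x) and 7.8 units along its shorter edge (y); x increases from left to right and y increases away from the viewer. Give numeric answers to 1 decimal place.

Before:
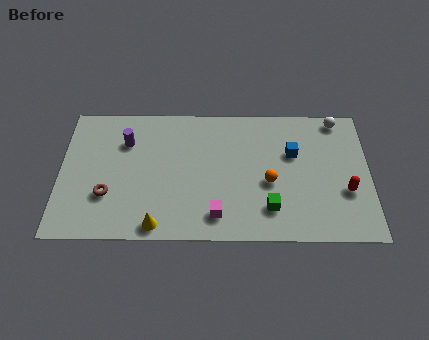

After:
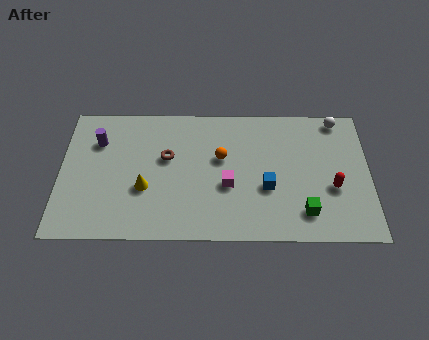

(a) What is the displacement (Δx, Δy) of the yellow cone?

(-0.6, 2.1)

The yellow cone was at about (4.5, 0.8) and moved to about (3.9, 2.9).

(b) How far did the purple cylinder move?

1.3

The purple cylinder was near (3.0, 5.6) before and (1.7, 5.6) after, so it travelled √(1.3² + 0.0²) ≈ 1.3 units.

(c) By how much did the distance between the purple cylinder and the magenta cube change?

+0.6

They were about 5.9 units apart before and 6.5 after — 0.6 units further apart.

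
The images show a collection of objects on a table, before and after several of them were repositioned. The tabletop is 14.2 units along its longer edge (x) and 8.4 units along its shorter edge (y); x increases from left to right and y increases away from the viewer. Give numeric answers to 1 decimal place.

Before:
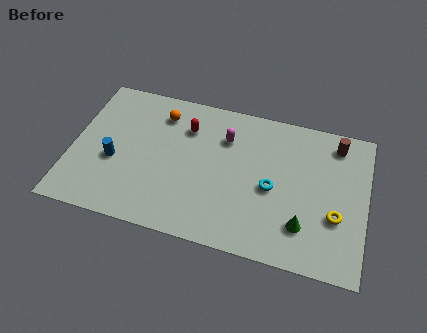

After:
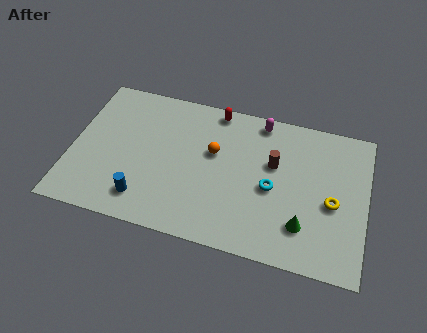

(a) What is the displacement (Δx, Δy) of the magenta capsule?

(1.6, 1.4)

The magenta capsule started near (7.3, 6.1) and ended near (8.9, 7.5).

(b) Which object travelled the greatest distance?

the brown cylinder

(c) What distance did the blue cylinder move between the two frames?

2.4

From (2.1, 3.4) to (3.7, 1.6), the blue cylinder covered √(1.6² + 1.8²) ≈ 2.4 units.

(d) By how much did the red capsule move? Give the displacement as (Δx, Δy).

(1.3, 1.4)

The red capsule started near (5.4, 6.2) and ended near (6.7, 7.6).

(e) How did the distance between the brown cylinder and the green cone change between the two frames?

-1.7

They were about 5.2 units apart before and 3.5 after — 1.7 units closer together.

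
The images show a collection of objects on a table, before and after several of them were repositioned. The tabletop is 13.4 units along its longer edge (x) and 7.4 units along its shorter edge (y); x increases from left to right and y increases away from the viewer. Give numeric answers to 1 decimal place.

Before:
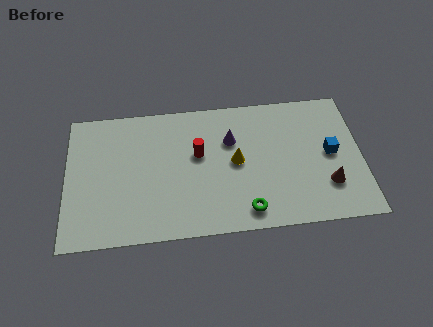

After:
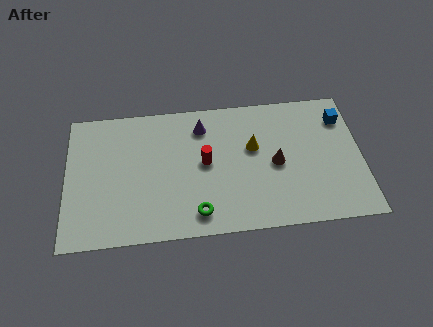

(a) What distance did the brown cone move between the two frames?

2.7

The brown cone was near (11.8, 2.1) before and (9.5, 3.5) after, so it travelled √(2.3² + 1.4²) ≈ 2.7 units.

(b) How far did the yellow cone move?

1.1

From (7.7, 3.8) to (8.5, 4.5), the yellow cone covered √(0.8² + 0.7²) ≈ 1.1 units.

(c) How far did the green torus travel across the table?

2.2

The green torus moved from about (8.1, 1.1) to (5.9, 1.2), a distance of √(2.2² + 0.1²) ≈ 2.2.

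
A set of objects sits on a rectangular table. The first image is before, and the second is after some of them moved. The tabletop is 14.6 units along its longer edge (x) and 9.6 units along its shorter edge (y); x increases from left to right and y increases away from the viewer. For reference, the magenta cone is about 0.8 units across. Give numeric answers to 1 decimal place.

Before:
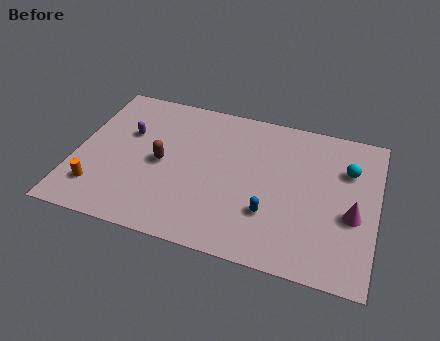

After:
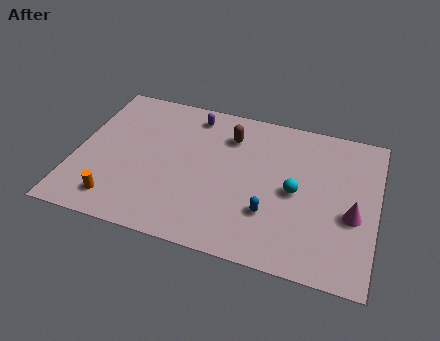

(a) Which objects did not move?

the blue capsule and the magenta cone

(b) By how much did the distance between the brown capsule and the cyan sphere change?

-4.8

Before: roughly 9.1 units apart; after: 4.3. That's 4.8 units closer together.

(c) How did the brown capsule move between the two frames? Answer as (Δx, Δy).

(3.1, 2.7)

From the two frames, the brown capsule sits at roughly (4.2, 4.6) before and (7.3, 7.3) after.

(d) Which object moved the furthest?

the brown capsule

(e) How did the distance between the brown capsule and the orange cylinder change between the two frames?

+3.8

Before: roughly 3.8 units apart; after: 7.6. That's 3.8 units further apart.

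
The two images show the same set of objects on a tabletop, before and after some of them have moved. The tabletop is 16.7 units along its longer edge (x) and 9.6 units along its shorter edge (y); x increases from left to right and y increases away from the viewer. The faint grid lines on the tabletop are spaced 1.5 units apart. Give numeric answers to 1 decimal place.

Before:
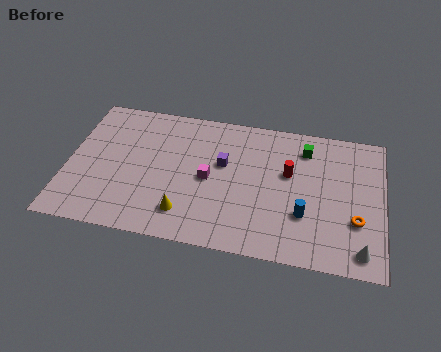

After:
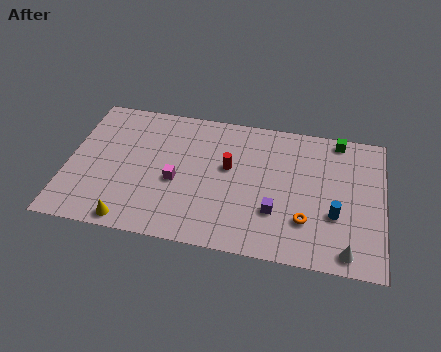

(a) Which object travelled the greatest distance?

the purple cube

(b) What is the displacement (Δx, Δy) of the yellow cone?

(-2.8, -1.1)

The yellow cone was at about (6.4, 2.0) and moved to about (3.6, 0.9).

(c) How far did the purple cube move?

4.0

The purple cube was near (8.2, 5.8) before and (11.1, 3.0) after, so it travelled √(2.9² + 2.8²) ≈ 4.0 units.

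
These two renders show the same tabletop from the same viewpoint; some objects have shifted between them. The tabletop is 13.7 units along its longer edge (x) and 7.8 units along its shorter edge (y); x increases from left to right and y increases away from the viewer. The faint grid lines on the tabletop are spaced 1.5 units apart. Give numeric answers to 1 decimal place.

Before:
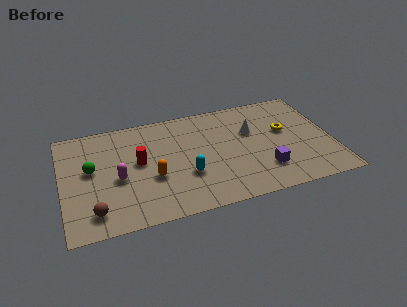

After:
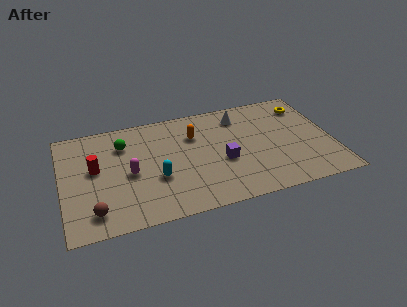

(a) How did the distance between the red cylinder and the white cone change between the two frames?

+1.9

Before: roughly 5.8 units apart; after: 7.7. That's 1.9 units further apart.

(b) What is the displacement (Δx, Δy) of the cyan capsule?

(-1.5, 0.2)

The cyan capsule started near (6.2, 2.7) and ended near (4.7, 2.9).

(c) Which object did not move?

the brown sphere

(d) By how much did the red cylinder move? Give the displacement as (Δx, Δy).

(-2.2, 0.1)

The red cylinder started near (3.9, 4.3) and ended near (1.7, 4.4).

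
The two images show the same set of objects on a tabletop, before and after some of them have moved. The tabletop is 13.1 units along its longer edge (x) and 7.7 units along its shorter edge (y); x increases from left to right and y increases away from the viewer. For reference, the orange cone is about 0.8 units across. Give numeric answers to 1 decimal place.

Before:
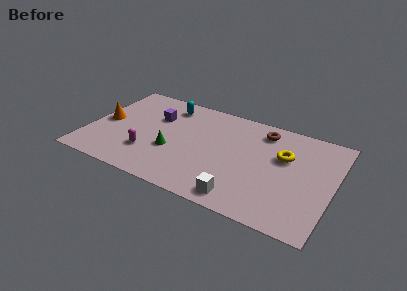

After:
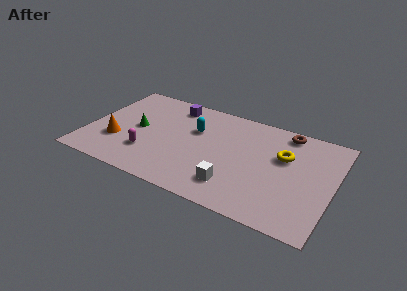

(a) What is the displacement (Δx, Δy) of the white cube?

(-0.5, 0.7)

The white cube was at about (8.6, 1.0) and moved to about (8.1, 1.7).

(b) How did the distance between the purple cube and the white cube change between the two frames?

-0.5

Before: roughly 6.7 units apart; after: 6.2. That's 0.5 units closer together.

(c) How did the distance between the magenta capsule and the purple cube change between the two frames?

+1.4

They were about 3.0 units apart before and 4.4 after — 1.4 units further apart.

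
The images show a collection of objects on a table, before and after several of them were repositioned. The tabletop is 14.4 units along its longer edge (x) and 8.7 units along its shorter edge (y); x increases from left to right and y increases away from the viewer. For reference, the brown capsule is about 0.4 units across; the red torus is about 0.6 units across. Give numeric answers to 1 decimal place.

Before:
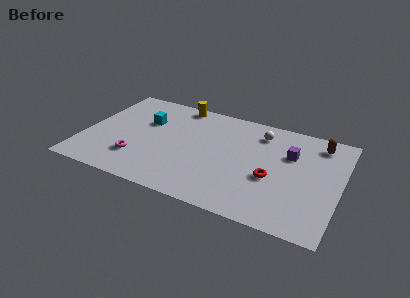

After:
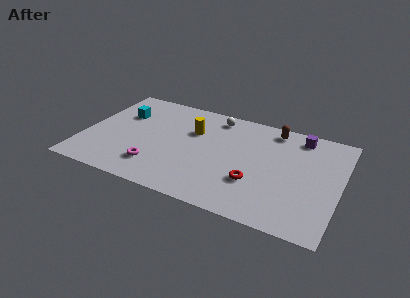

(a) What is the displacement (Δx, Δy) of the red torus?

(-0.9, -0.7)

From the two frames, the red torus sits at roughly (10.7, 3.5) before and (9.8, 2.8) after.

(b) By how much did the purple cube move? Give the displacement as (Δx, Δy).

(0.4, 1.7)

From the two frames, the purple cube sits at roughly (11.5, 5.8) before and (11.9, 7.5) after.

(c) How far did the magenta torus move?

1.1

From (3.2, 2.3) to (4.3, 2.0), the magenta torus covered √(1.1² + 0.3²) ≈ 1.1 units.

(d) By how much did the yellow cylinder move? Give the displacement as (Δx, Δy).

(1.1, -2.1)

From the two frames, the yellow cylinder sits at roughly (4.9, 7.9) before and (6.0, 5.8) after.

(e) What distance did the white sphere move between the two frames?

2.6

From (9.7, 7.0) to (7.1, 7.5), the white sphere covered √(2.6² + 0.5²) ≈ 2.6 units.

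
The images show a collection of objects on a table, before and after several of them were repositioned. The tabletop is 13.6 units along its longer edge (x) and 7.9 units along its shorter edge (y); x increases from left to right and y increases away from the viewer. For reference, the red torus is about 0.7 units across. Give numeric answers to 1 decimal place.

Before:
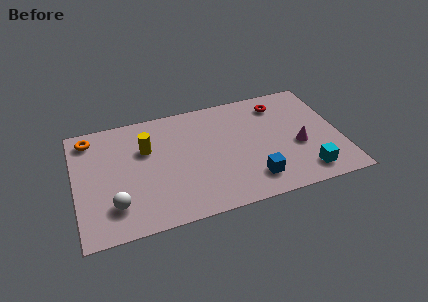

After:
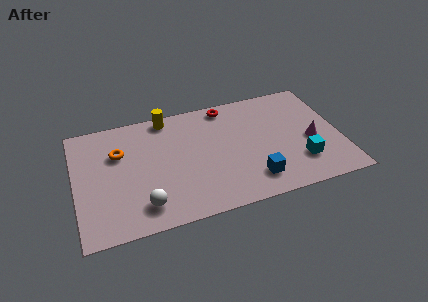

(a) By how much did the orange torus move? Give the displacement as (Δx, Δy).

(1.4, -1.4)

The orange torus was at about (0.9, 6.7) and moved to about (2.3, 5.3).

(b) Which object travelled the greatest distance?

the red torus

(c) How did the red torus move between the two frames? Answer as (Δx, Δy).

(-2.7, 0.6)

The red torus was at about (10.7, 6.4) and moved to about (8.0, 7.0).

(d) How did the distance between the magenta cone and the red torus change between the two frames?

+2.2

Before: roughly 3.3 units apart; after: 5.5. That's 2.2 units further apart.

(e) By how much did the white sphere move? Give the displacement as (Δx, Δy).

(1.4, -0.4)

The white sphere started near (1.9, 1.9) and ended near (3.3, 1.5).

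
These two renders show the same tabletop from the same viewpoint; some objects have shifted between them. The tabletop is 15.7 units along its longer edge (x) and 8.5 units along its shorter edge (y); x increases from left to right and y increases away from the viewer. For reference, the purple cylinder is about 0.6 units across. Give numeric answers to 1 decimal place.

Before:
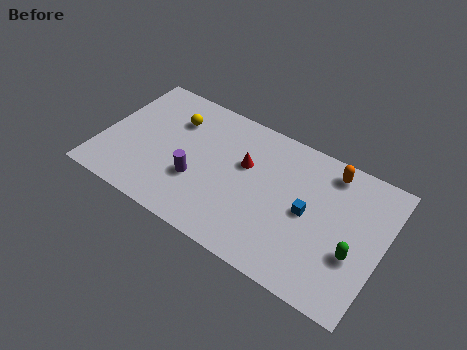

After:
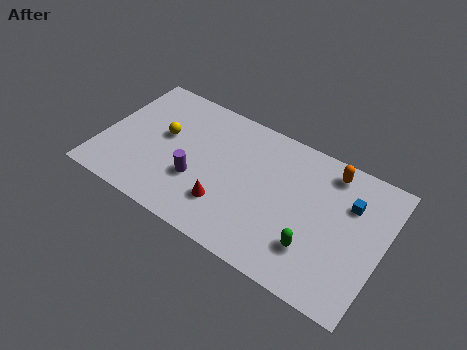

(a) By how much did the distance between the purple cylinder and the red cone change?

-1.4

Before: roughly 3.3 units apart; after: 1.9. That's 1.4 units closer together.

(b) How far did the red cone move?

3.1

From (7.9, 5.3) to (7.3, 2.3), the red cone covered √(0.6² + 3.0²) ≈ 3.1 units.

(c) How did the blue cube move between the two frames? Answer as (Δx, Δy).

(2.1, 1.7)

From the two frames, the blue cube sits at roughly (11.6, 4.2) before and (13.7, 5.9) after.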